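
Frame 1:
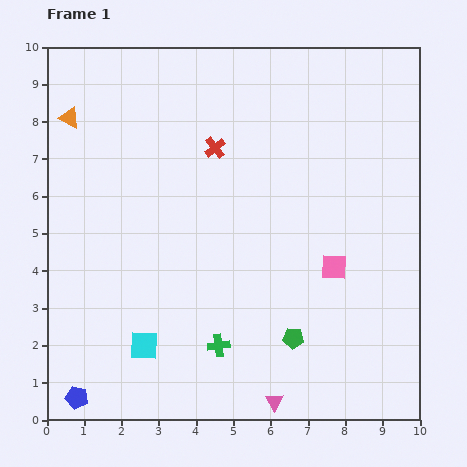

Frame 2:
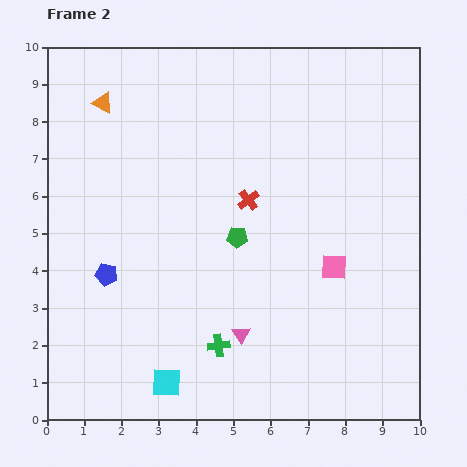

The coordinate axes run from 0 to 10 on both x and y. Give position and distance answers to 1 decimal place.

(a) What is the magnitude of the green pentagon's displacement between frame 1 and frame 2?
3.1

The green pentagon moved from (6.6, 2.2) to (5.1, 4.9), a distance of √(1.5² + 2.7²) ≈ 3.1.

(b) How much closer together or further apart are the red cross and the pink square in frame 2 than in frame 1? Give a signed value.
-1.6

Distance in frame 1: 4.5. Distance in frame 2: 2.9.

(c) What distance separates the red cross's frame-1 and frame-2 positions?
1.7

The red cross moved from (4.5, 7.3) to (5.4, 5.9), a distance of √(0.9² + 1.4²) ≈ 1.7.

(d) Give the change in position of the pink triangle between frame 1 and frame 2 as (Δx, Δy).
(-0.9, 1.8)

The pink triangle was at (6.1, 0.5) in frame 1 and (5.2, 2.3) in frame 2.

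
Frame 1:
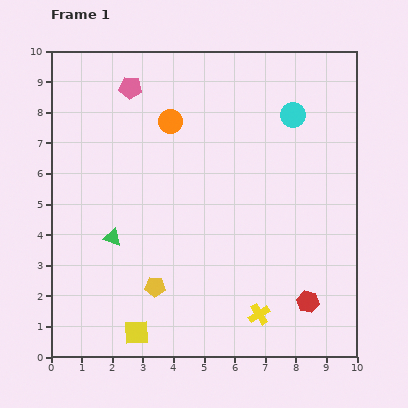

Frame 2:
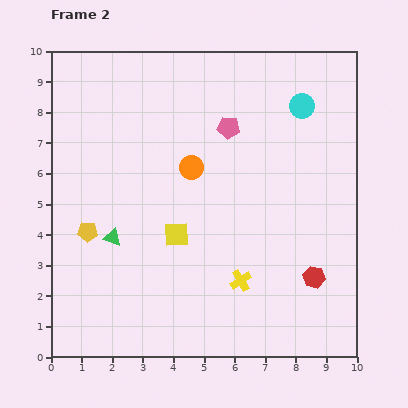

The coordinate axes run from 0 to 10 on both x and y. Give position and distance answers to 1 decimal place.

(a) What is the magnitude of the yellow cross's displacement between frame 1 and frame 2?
1.3

The yellow cross moved from (6.8, 1.4) to (6.2, 2.5), a distance of √(0.6² + 1.1²) ≈ 1.3.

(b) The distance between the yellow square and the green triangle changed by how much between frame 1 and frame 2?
-1.1

Distance in frame 1: 3.2. Distance in frame 2: 2.1.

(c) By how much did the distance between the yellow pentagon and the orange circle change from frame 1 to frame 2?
-1.4

Distance in frame 1: 5.4. Distance in frame 2: 4.0.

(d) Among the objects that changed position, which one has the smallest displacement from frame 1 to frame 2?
the cyan circle

(moved 0.4)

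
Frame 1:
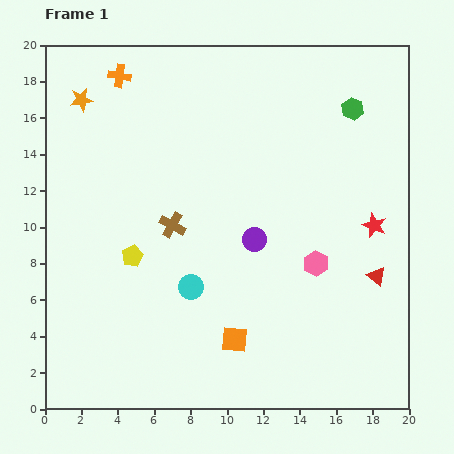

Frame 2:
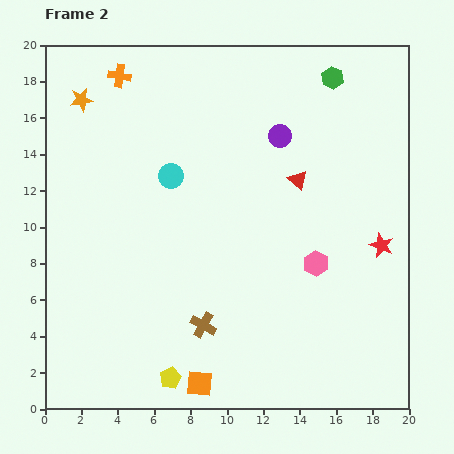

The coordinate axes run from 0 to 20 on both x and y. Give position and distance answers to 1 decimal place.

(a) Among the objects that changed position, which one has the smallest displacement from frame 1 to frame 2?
the red star

(moved 1.2)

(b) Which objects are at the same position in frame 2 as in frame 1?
the orange star, the orange cross, the pink hexagon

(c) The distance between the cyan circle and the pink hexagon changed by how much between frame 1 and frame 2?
+2.3

Distance in frame 1: 7.0. Distance in frame 2: 9.3.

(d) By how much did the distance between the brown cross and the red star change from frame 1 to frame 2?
-0.4

Distance in frame 1: 11.1. Distance in frame 2: 10.7.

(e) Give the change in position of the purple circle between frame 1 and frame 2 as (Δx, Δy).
(1.4, 5.7)

The purple circle was at (11.5, 9.3) in frame 1 and (12.9, 15.0) in frame 2.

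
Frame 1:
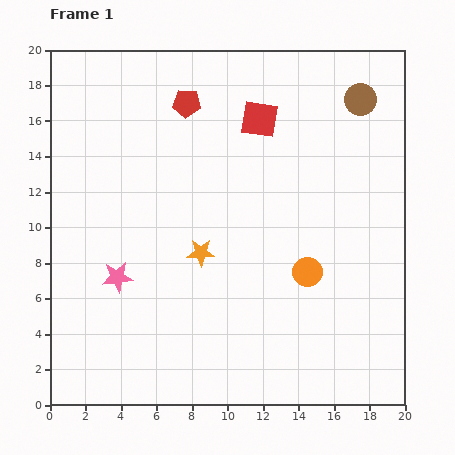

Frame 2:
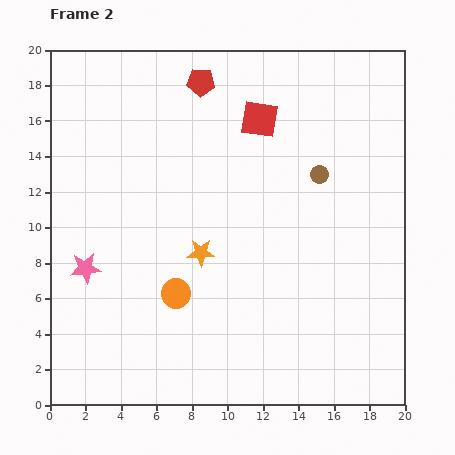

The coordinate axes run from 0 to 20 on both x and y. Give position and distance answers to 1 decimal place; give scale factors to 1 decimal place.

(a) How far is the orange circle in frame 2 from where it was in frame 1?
7.5

The orange circle moved from (14.5, 7.5) to (7.1, 6.3), a distance of √(7.4² + 1.2²) ≈ 7.5.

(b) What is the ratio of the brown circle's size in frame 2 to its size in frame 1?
0.6×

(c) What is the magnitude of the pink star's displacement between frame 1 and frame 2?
1.9

The pink star moved from (3.8, 7.2) to (2.0, 7.7), a distance of √(1.8² + 0.5²) ≈ 1.9.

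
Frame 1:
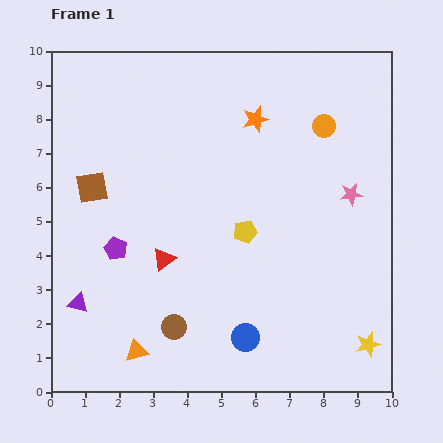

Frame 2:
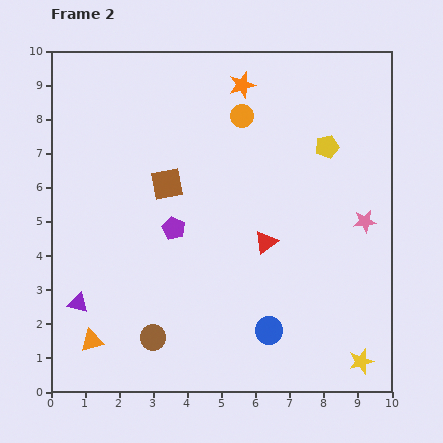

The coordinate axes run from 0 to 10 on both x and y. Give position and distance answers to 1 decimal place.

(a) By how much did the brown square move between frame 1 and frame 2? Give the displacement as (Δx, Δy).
(2.2, 0.1)

The brown square was at (1.2, 6.0) in frame 1 and (3.4, 6.1) in frame 2.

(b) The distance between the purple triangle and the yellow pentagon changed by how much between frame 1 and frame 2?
+3.3

Distance in frame 1: 5.3. Distance in frame 2: 8.6.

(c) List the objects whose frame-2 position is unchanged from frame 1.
the purple triangle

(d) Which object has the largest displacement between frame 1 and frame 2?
the yellow pentagon

(moved 3.5; next 3.0)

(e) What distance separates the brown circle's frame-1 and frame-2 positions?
0.7

The brown circle moved from (3.6, 1.9) to (3.0, 1.6), a distance of √(0.6² + 0.3²) ≈ 0.7.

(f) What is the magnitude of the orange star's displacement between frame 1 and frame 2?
1.1

The orange star moved from (6.0, 8.0) to (5.6, 9.0), a distance of √(0.4² + 1.0²) ≈ 1.1.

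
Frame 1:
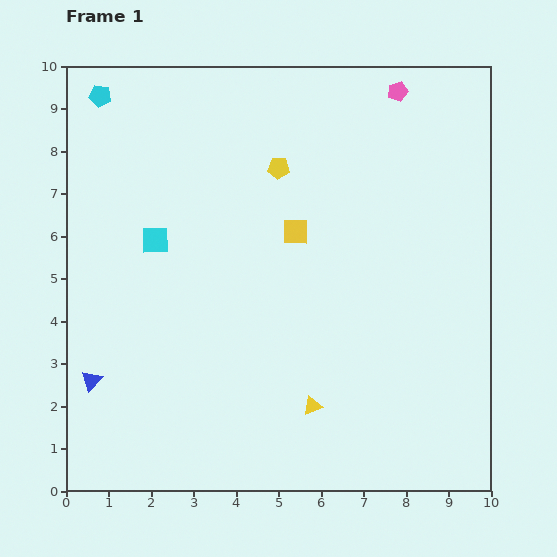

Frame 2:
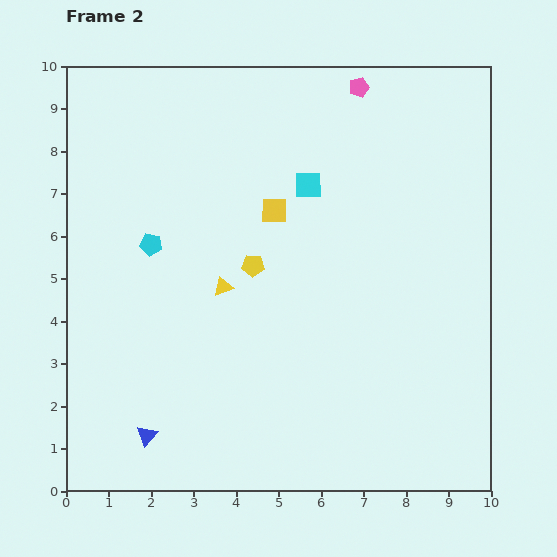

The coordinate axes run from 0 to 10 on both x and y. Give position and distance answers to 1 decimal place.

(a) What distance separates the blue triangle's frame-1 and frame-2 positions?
1.8

The blue triangle moved from (0.6, 2.6) to (1.9, 1.3), a distance of √(1.3² + 1.3²) ≈ 1.8.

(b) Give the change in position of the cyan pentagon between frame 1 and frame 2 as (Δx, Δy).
(1.2, -3.5)

The cyan pentagon was at (0.8, 9.3) in frame 1 and (2.0, 5.8) in frame 2.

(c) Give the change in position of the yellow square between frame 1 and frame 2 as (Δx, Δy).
(-0.5, 0.5)

The yellow square was at (5.4, 6.1) in frame 1 and (4.9, 6.6) in frame 2.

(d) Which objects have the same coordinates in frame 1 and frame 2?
none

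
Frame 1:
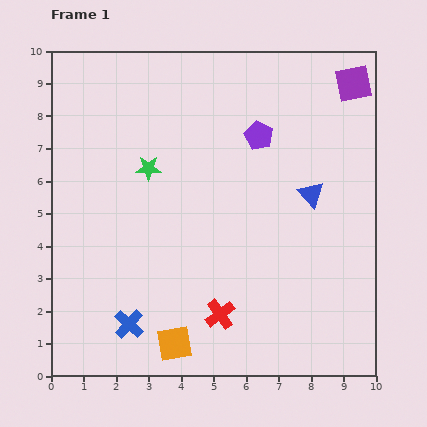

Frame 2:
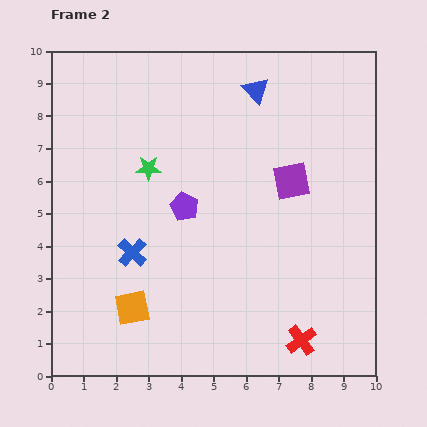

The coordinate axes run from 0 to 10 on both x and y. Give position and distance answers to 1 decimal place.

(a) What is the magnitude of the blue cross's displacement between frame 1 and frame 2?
2.2

The blue cross moved from (2.4, 1.6) to (2.5, 3.8), a distance of √(0.1² + 2.2²) ≈ 2.2.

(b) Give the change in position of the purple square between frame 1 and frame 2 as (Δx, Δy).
(-1.9, -3.0)

The purple square was at (9.3, 9.0) in frame 1 and (7.4, 6.0) in frame 2.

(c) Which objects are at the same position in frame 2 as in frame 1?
the green star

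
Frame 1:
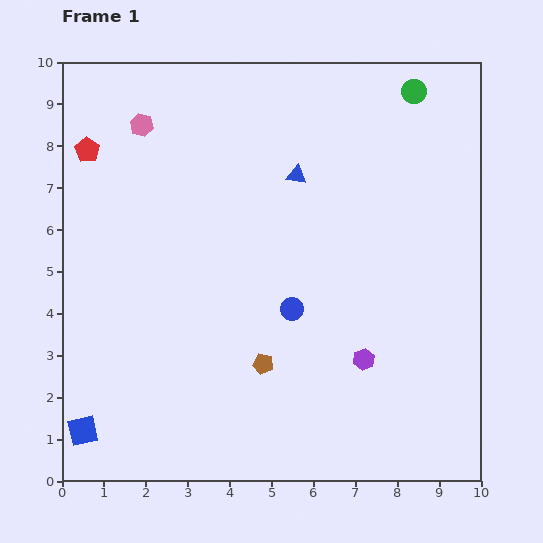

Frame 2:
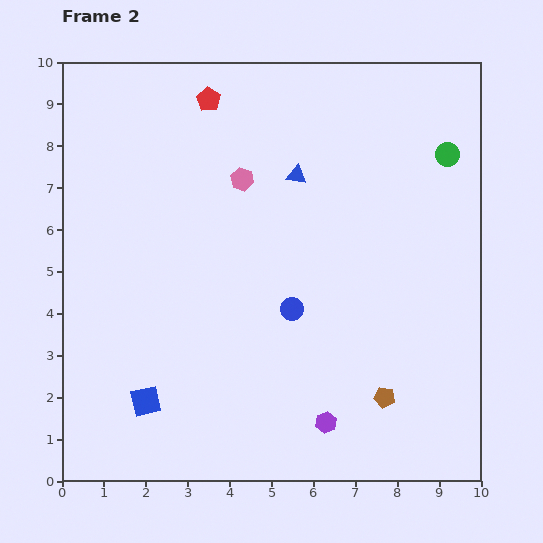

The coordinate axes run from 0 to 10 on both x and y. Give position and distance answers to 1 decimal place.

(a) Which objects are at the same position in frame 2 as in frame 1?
the blue triangle, the blue circle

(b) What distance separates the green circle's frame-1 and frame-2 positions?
1.7

The green circle moved from (8.4, 9.3) to (9.2, 7.8), a distance of √(0.8² + 1.5²) ≈ 1.7.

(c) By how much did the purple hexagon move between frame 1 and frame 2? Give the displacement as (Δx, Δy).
(-0.9, -1.5)

The purple hexagon was at (7.2, 2.9) in frame 1 and (6.3, 1.4) in frame 2.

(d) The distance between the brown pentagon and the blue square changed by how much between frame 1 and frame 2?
+1.1

Distance in frame 1: 4.6. Distance in frame 2: 5.7.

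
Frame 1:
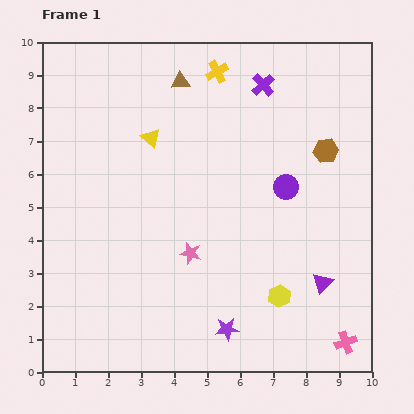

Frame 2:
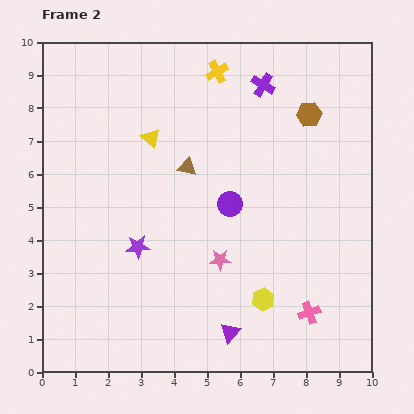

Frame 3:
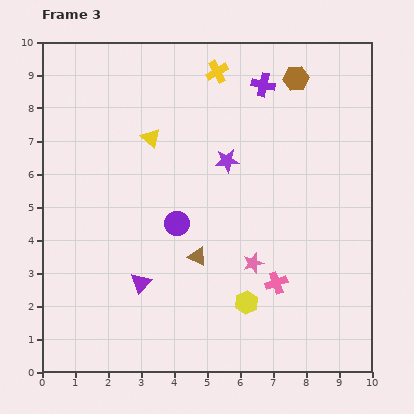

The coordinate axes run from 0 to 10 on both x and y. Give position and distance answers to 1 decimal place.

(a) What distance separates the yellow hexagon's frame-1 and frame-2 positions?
0.5

The yellow hexagon moved from (7.2, 2.3) to (6.7, 2.2), a distance of √(0.5² + 0.1²) ≈ 0.5.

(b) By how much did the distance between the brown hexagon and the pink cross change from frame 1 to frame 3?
+0.4

Distance in frame 1: 5.8. Distance in frame 3: 6.2.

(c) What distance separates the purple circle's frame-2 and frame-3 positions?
1.7

The purple circle moved from (5.7, 5.1) to (4.1, 4.5), a distance of √(1.6² + 0.6²) ≈ 1.7.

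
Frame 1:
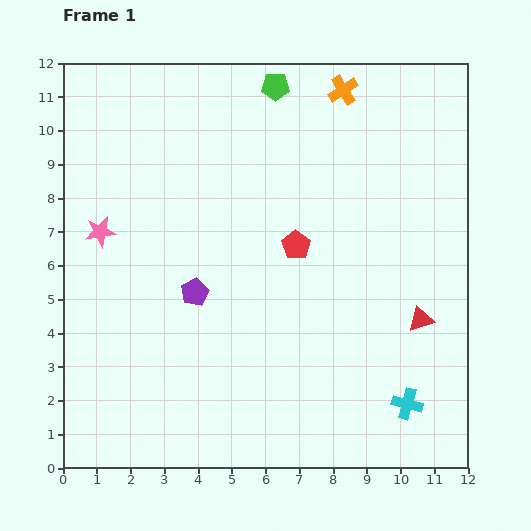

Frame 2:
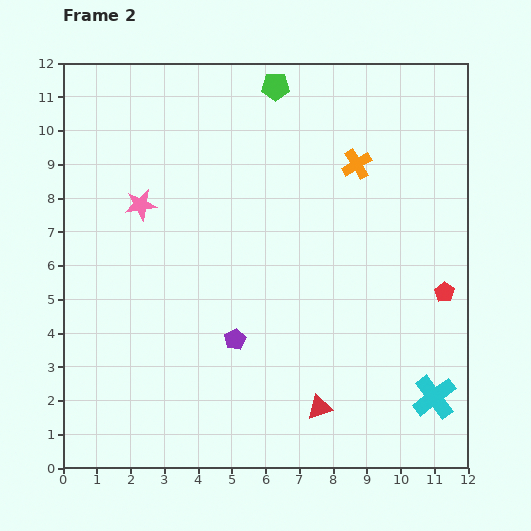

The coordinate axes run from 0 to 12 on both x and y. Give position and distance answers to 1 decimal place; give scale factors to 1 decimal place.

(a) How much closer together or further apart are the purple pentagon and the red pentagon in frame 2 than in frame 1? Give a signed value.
+3.1

Distance in frame 1: 3.3. Distance in frame 2: 6.4.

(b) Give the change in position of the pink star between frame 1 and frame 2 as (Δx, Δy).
(1.2, 0.8)

The pink star was at (1.1, 7.0) in frame 1 and (2.3, 7.8) in frame 2.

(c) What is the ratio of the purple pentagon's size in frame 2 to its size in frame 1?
0.8×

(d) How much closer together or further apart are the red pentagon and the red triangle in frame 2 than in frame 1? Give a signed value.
+0.7

Distance in frame 1: 4.3. Distance in frame 2: 5.0.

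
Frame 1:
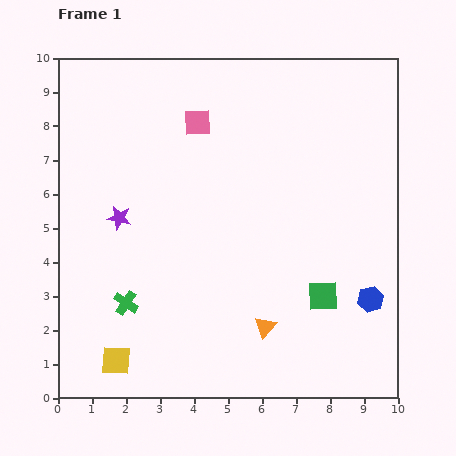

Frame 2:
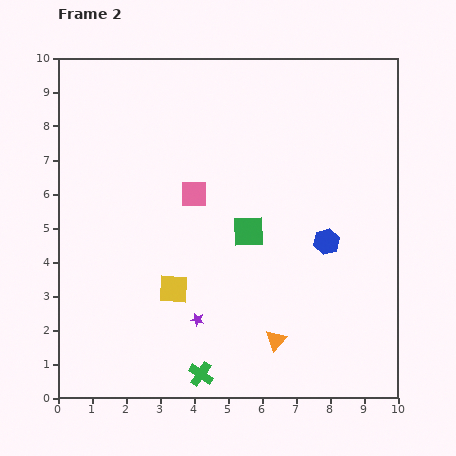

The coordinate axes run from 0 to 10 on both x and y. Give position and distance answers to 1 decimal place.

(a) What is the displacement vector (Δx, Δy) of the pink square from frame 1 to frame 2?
(-0.1, -2.1)

The pink square was at (4.1, 8.1) in frame 1 and (4.0, 6.0) in frame 2.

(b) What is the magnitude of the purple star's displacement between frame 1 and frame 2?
3.8

The purple star moved from (1.8, 5.3) to (4.1, 2.3), a distance of √(2.3² + 3.0²) ≈ 3.8.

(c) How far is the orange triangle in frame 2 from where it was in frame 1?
0.5

The orange triangle moved from (6.1, 2.1) to (6.4, 1.7), a distance of √(0.3² + 0.4²) ≈ 0.5.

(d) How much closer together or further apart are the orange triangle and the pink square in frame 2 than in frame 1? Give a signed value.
-1.4

Distance in frame 1: 6.3. Distance in frame 2: 4.9.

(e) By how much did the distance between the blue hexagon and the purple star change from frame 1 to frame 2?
-3.4

Distance in frame 1: 7.8. Distance in frame 2: 4.4.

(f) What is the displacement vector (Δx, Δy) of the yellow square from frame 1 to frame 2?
(1.7, 2.1)

The yellow square was at (1.7, 1.1) in frame 1 and (3.4, 3.2) in frame 2.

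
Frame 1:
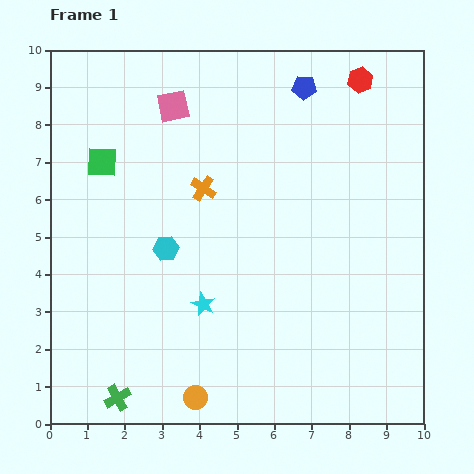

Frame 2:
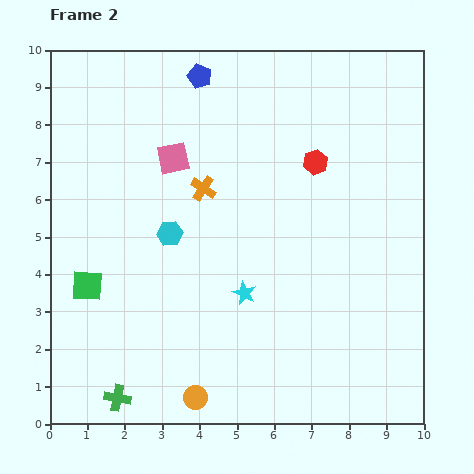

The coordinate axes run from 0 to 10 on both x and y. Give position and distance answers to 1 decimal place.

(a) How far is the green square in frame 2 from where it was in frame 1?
3.3

The green square moved from (1.4, 7.0) to (1.0, 3.7), a distance of √(0.4² + 3.3²) ≈ 3.3.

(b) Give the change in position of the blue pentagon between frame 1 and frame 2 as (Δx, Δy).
(-2.8, 0.3)

The blue pentagon was at (6.8, 9.0) in frame 1 and (4.0, 9.3) in frame 2.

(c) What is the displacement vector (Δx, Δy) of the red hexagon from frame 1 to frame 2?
(-1.2, -2.2)

The red hexagon was at (8.3, 9.2) in frame 1 and (7.1, 7.0) in frame 2.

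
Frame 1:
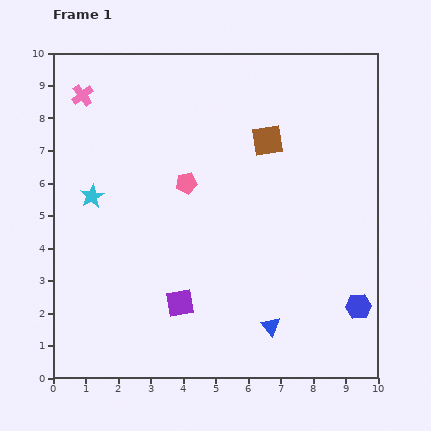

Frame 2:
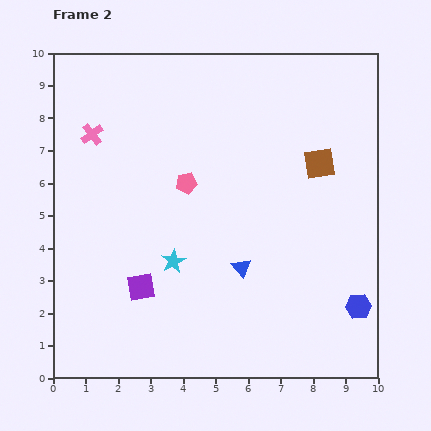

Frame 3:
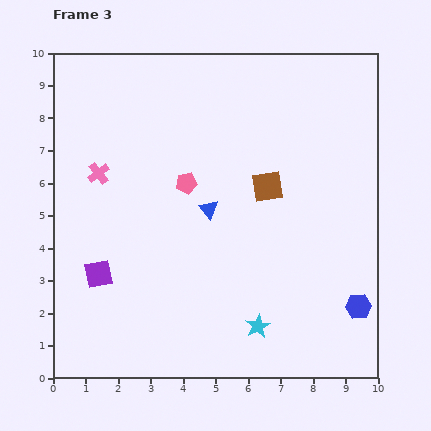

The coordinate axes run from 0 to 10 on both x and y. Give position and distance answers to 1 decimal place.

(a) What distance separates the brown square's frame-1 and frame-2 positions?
1.7

The brown square moved from (6.6, 7.3) to (8.2, 6.6), a distance of √(1.6² + 0.7²) ≈ 1.7.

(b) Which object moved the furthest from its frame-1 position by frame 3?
the cyan star

(moved 6.5; next 4.1)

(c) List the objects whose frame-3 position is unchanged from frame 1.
the pink pentagon, the blue hexagon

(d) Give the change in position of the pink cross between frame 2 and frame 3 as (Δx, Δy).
(0.2, -1.2)

The pink cross was at (1.2, 7.5) in frame 2 and (1.4, 6.3) in frame 3.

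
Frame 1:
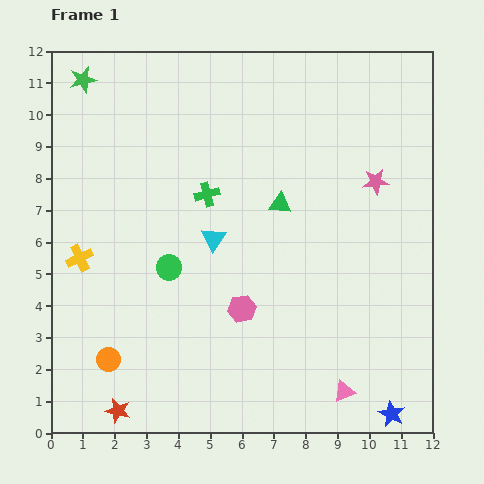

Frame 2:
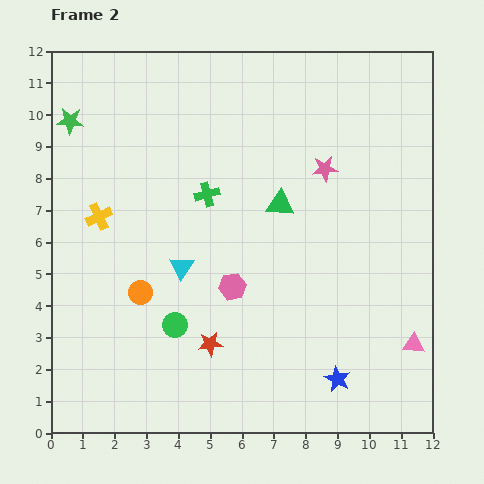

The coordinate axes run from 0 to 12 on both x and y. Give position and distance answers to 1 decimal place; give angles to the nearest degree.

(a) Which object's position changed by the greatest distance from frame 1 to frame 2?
the red star

(moved 3.6; next 2.7)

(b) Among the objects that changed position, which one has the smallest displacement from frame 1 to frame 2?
the pink hexagon

(moved 0.8)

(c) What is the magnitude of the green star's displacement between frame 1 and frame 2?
1.4

The green star moved from (1.0, 11.1) to (0.6, 9.8), a distance of √(0.4² + 1.3²) ≈ 1.4.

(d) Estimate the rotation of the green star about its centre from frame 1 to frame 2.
17° clockwise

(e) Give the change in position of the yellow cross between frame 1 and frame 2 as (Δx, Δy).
(0.6, 1.3)

The yellow cross was at (0.9, 5.5) in frame 1 and (1.5, 6.8) in frame 2.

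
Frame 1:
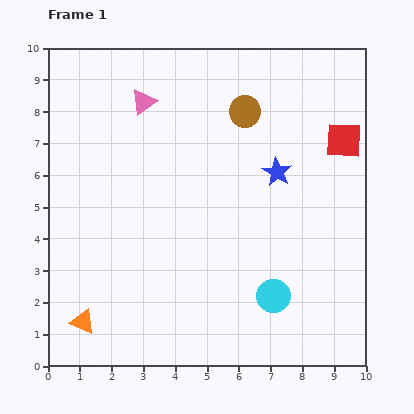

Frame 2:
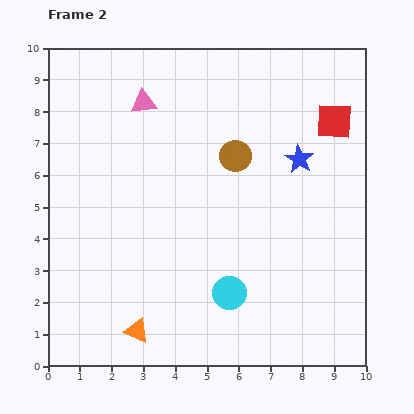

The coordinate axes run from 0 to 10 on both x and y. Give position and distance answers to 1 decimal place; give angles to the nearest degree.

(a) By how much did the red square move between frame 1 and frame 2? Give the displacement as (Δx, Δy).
(-0.3, 0.6)

The red square was at (9.3, 7.1) in frame 1 and (9.0, 7.7) in frame 2.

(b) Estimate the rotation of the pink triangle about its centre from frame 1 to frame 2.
30° clockwise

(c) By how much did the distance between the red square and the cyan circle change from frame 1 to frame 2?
+0.9

Distance in frame 1: 5.4. Distance in frame 2: 6.3.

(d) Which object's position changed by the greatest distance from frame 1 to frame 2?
the orange triangle

(moved 1.7; next 1.4)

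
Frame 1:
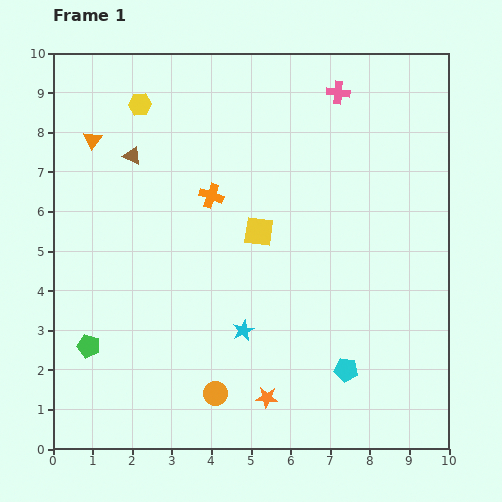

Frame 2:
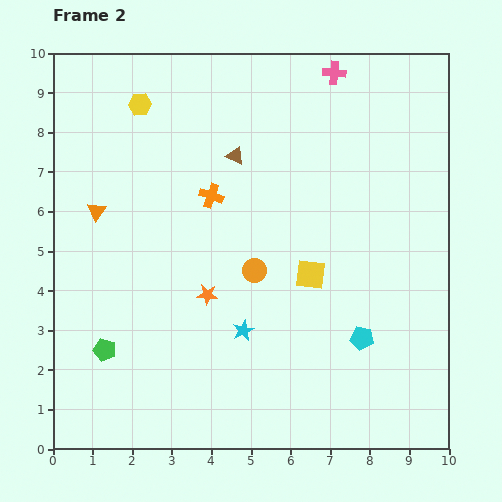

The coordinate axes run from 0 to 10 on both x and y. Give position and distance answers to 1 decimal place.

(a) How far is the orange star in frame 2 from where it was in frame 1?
3.0

The orange star moved from (5.4, 1.3) to (3.9, 3.9), a distance of √(1.5² + 2.6²) ≈ 3.0.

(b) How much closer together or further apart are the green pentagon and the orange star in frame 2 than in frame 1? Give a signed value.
-1.7

Distance in frame 1: 4.7. Distance in frame 2: 3.0.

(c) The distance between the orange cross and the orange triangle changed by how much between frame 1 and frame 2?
-0.4

Distance in frame 1: 3.3. Distance in frame 2: 2.9.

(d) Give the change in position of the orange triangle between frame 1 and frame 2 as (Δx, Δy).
(0.1, -1.8)

The orange triangle was at (1.0, 7.8) in frame 1 and (1.1, 6.0) in frame 2.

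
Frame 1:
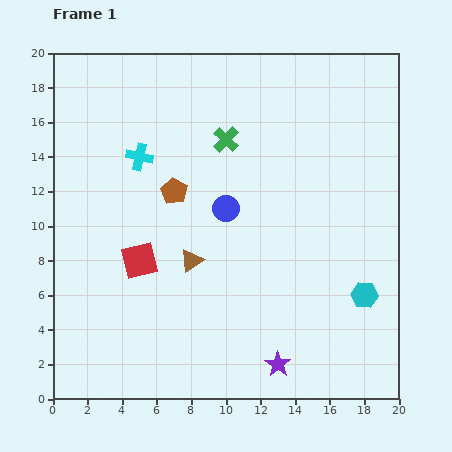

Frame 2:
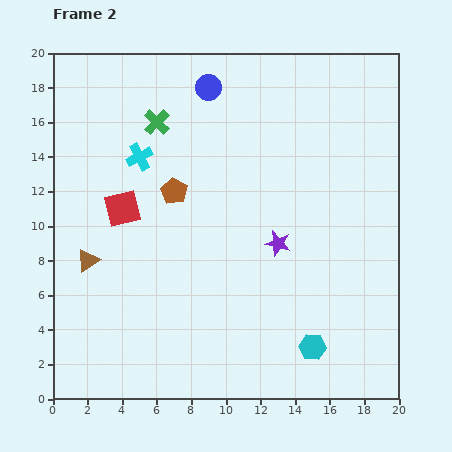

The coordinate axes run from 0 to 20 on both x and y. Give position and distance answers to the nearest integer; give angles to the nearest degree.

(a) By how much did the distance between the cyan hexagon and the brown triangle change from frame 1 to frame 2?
+4

Distance in frame 1: 10. Distance in frame 2: 14.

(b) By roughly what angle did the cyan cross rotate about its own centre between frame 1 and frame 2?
40° counter-clockwise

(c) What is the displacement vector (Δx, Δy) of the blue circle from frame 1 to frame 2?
(-1, 7)

The blue circle was at (10, 11) in frame 1 and (9, 18) in frame 2.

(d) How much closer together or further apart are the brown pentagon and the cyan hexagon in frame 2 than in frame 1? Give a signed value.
-1

Distance in frame 1: 13. Distance in frame 2: 12.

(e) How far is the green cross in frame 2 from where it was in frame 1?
4

The green cross moved from (10, 15) to (6, 16), a distance of √(4² + 1²) ≈ 4.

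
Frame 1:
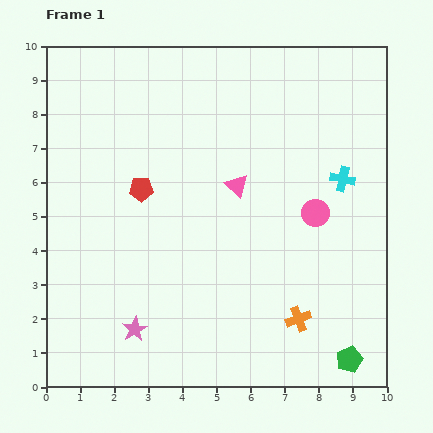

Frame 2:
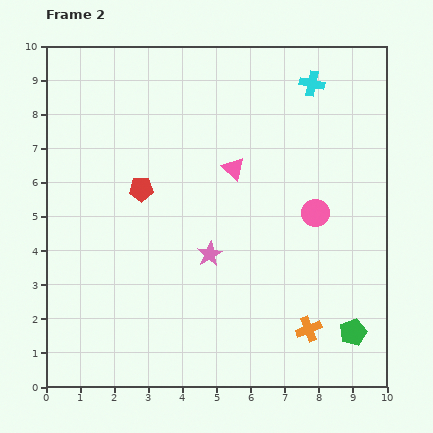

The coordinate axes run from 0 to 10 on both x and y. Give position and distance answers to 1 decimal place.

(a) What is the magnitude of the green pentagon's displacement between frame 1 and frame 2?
0.8

The green pentagon moved from (8.9, 0.8) to (9.0, 1.6), a distance of √(0.1² + 0.8²) ≈ 0.8.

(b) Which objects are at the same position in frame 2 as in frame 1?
the red pentagon, the pink circle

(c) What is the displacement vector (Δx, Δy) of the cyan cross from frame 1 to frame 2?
(-0.9, 2.8)

The cyan cross was at (8.7, 6.1) in frame 1 and (7.8, 8.9) in frame 2.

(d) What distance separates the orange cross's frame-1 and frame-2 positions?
0.4

The orange cross moved from (7.4, 2.0) to (7.7, 1.7), a distance of √(0.3² + 0.3²) ≈ 0.4.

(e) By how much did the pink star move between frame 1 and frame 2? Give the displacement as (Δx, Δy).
(2.2, 2.2)

The pink star was at (2.6, 1.7) in frame 1 and (4.8, 3.9) in frame 2.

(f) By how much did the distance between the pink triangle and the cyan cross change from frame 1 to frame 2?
+0.3

Distance in frame 1: 3.1. Distance in frame 2: 3.4.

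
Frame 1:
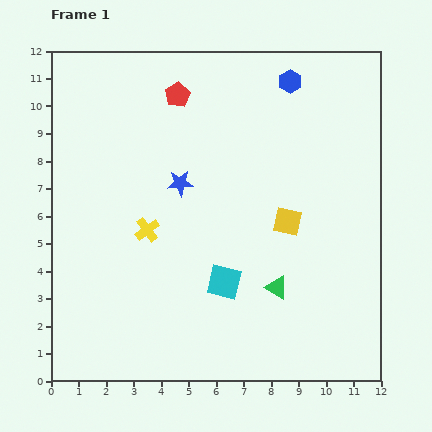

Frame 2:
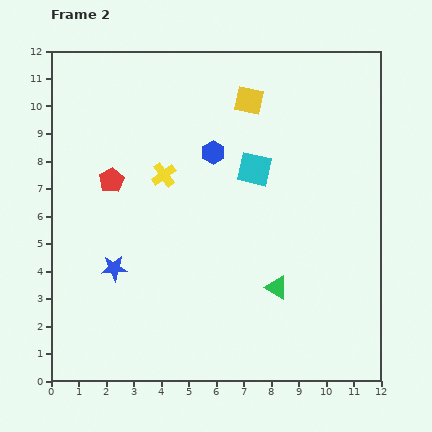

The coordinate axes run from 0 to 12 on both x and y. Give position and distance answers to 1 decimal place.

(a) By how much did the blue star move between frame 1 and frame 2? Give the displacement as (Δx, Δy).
(-2.4, -3.1)

The blue star was at (4.7, 7.2) in frame 1 and (2.3, 4.1) in frame 2.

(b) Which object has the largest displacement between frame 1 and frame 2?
the yellow square

(moved 4.6; next 4.2)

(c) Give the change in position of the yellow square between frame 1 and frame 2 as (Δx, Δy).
(-1.4, 4.4)

The yellow square was at (8.6, 5.8) in frame 1 and (7.2, 10.2) in frame 2.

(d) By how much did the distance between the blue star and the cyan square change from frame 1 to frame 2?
+2.3

Distance in frame 1: 3.9. Distance in frame 2: 6.2.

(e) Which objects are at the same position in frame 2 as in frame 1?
the green triangle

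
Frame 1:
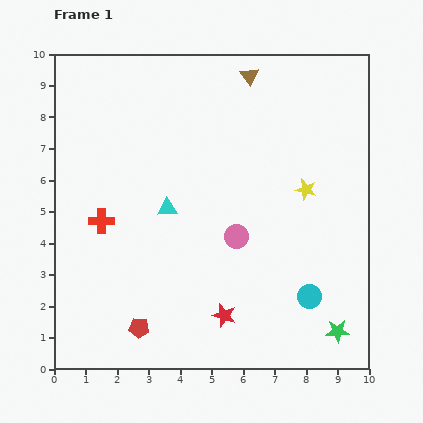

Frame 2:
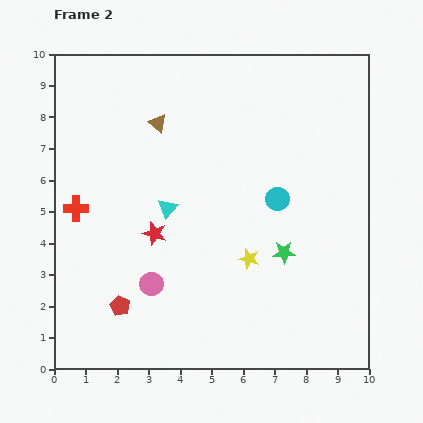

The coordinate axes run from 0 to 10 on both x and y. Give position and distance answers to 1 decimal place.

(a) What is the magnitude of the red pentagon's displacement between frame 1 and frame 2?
0.9

The red pentagon moved from (2.7, 1.3) to (2.1, 2.0), a distance of √(0.6² + 0.7²) ≈ 0.9.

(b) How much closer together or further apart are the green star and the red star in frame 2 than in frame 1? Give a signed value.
+0.5

Distance in frame 1: 3.6. Distance in frame 2: 4.1.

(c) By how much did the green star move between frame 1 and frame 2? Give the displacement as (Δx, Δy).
(-1.7, 2.5)

The green star was at (9.0, 1.2) in frame 1 and (7.3, 3.7) in frame 2.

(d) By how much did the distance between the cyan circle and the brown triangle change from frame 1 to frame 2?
-2.8

Distance in frame 1: 7.3. Distance in frame 2: 4.5.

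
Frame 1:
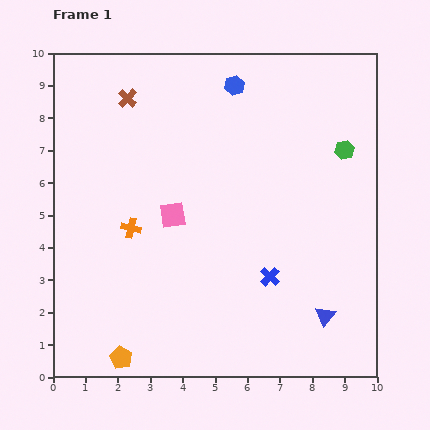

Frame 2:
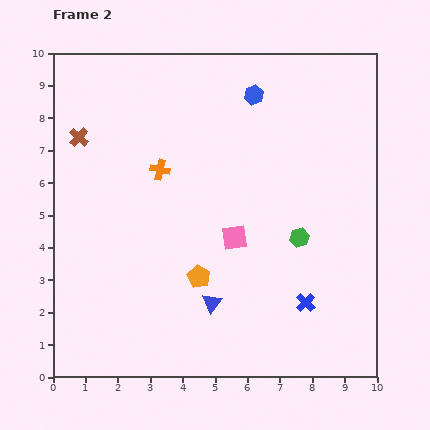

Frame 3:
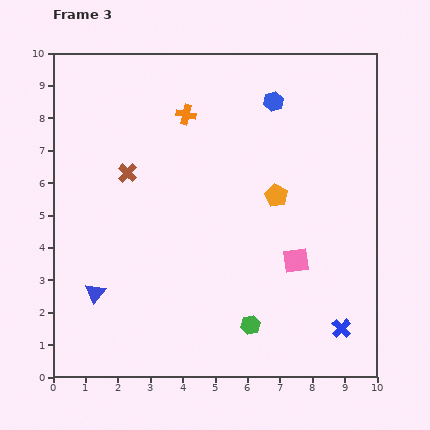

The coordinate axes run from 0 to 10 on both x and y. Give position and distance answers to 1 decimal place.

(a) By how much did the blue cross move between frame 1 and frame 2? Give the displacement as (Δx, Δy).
(1.1, -0.8)

The blue cross was at (6.7, 3.1) in frame 1 and (7.8, 2.3) in frame 2.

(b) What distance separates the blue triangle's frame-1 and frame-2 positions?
3.5

The blue triangle moved from (8.4, 1.9) to (4.9, 2.3), a distance of √(3.5² + 0.4²) ≈ 3.5.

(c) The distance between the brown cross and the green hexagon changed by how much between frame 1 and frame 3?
-0.9

Distance in frame 1: 6.9. Distance in frame 3: 6.0.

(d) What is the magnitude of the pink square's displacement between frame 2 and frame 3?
2.0

The pink square moved from (5.6, 4.3) to (7.5, 3.6), a distance of √(1.9² + 0.7²) ≈ 2.0.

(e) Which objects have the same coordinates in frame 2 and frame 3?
none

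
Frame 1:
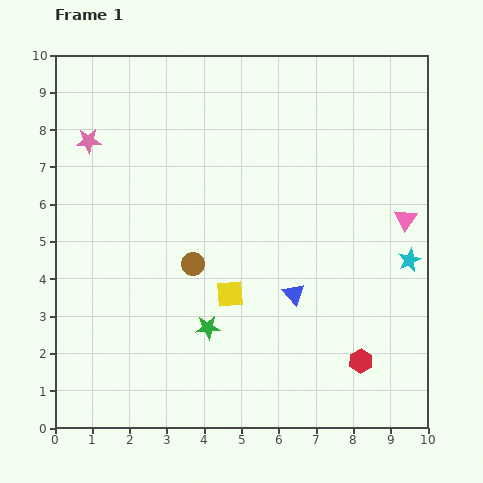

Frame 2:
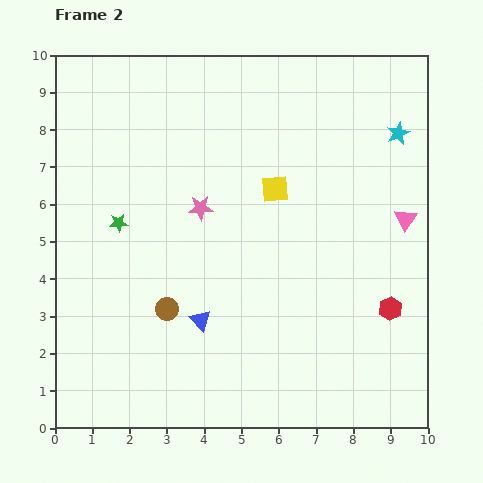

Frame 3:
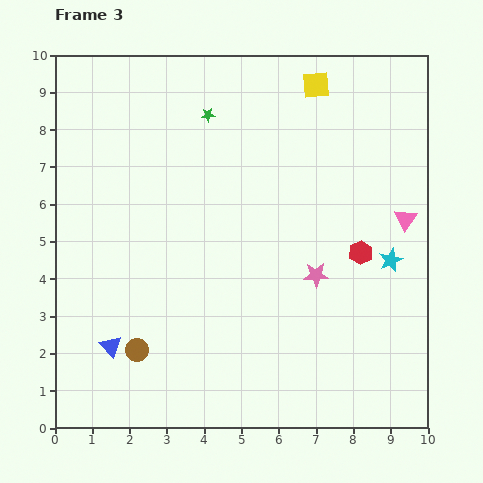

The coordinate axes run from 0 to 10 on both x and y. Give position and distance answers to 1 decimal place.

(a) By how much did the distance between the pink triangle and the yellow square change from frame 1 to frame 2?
-1.5

Distance in frame 1: 5.1. Distance in frame 2: 3.6.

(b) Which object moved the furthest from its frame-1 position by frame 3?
the pink star

(moved 7.1; next 6.1)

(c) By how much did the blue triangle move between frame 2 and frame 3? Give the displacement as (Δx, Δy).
(-2.4, -0.7)

The blue triangle was at (3.9, 2.9) in frame 2 and (1.5, 2.2) in frame 3.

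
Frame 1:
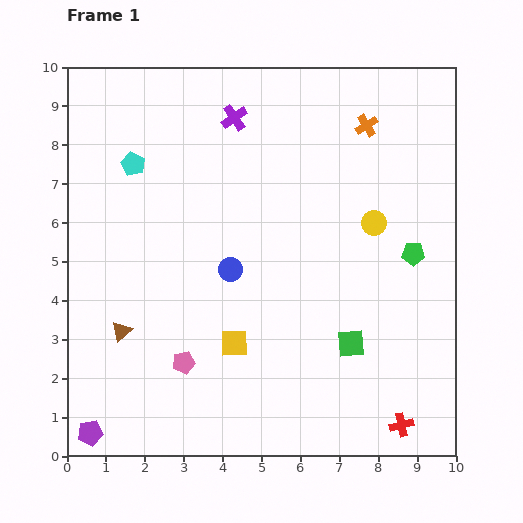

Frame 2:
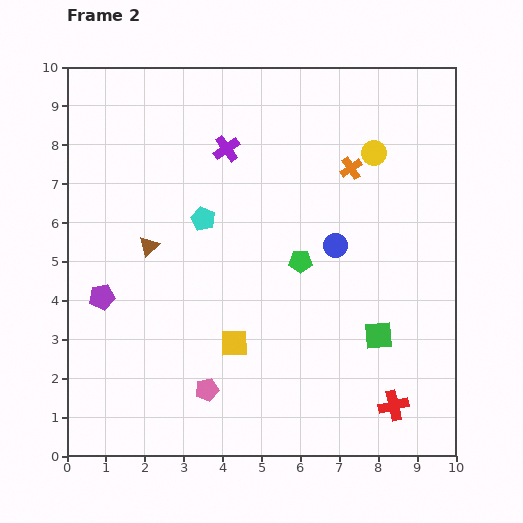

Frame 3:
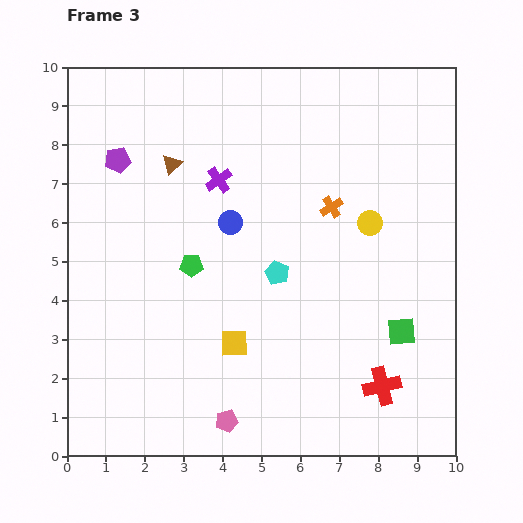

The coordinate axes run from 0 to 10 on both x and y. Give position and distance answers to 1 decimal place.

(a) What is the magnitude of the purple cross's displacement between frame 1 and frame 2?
0.8

The purple cross moved from (4.3, 8.7) to (4.1, 7.9), a distance of √(0.2² + 0.8²) ≈ 0.8.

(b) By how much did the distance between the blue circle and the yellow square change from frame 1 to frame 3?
+1.2

Distance in frame 1: 1.9. Distance in frame 3: 3.1.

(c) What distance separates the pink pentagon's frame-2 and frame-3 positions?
0.9

The pink pentagon moved from (3.6, 1.7) to (4.1, 0.9), a distance of √(0.5² + 0.8²) ≈ 0.9.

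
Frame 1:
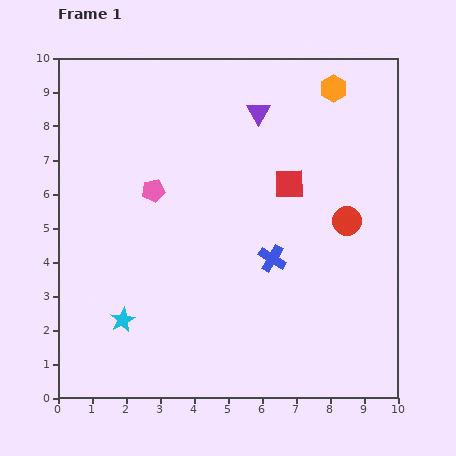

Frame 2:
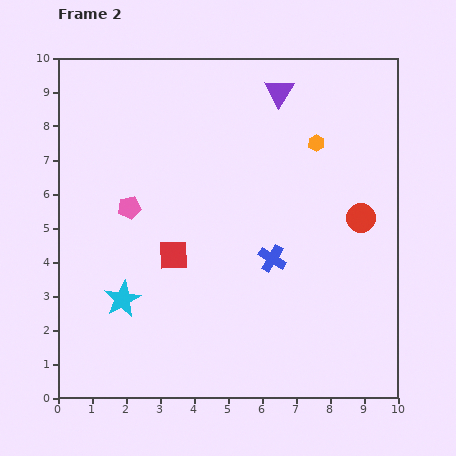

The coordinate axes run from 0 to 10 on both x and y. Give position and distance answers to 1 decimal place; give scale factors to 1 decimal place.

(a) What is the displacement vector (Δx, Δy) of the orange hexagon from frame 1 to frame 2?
(-0.5, -1.6)

The orange hexagon was at (8.1, 9.1) in frame 1 and (7.6, 7.5) in frame 2.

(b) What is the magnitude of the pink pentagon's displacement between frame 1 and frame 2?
0.9

The pink pentagon moved from (2.8, 6.1) to (2.1, 5.6), a distance of √(0.7² + 0.5²) ≈ 0.9.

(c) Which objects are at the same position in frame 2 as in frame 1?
the blue cross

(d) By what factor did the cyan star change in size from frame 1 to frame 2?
1.5×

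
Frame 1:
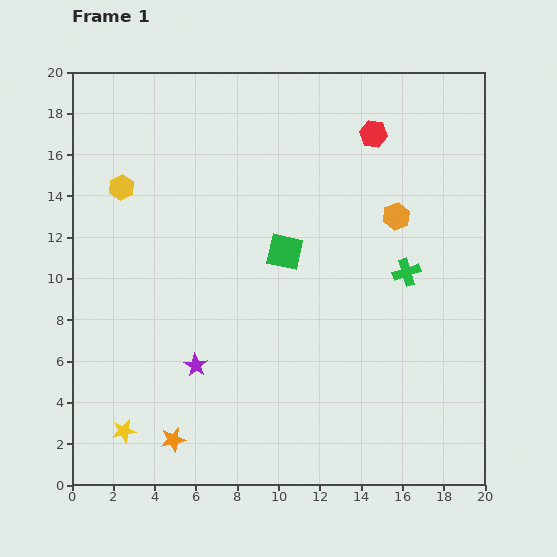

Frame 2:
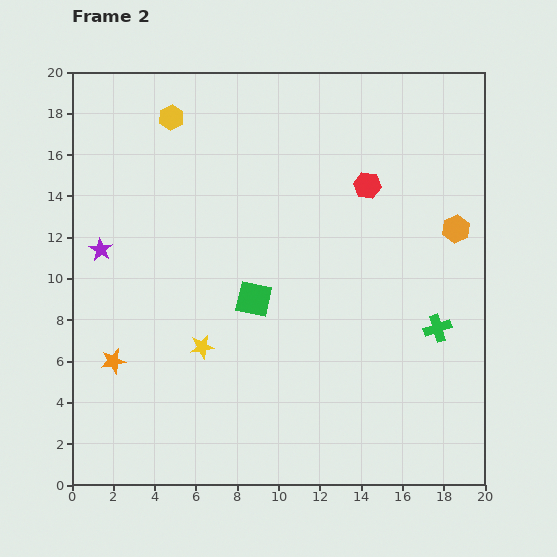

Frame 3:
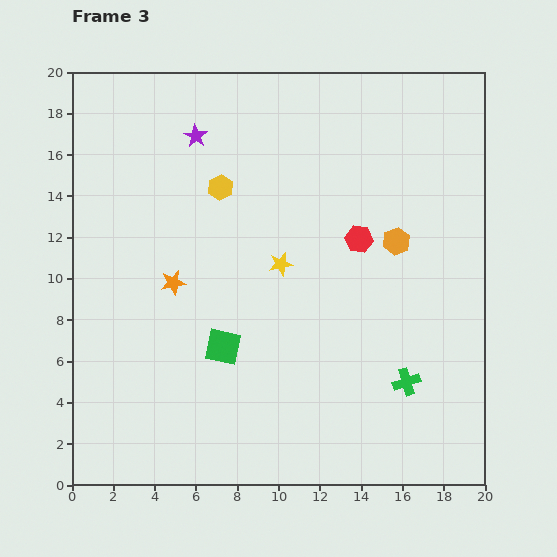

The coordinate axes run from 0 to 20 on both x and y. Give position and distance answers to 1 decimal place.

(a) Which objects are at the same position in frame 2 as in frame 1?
none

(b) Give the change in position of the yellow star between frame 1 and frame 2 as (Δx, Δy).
(3.8, 4.1)

The yellow star was at (2.5, 2.6) in frame 1 and (6.3, 6.7) in frame 2.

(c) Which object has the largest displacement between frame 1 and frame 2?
the purple star

(moved 7.2; next 5.6)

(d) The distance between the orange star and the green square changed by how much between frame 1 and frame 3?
-6.7

Distance in frame 1: 10.6. Distance in frame 3: 3.9.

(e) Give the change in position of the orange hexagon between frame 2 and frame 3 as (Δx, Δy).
(-2.9, -0.6)

The orange hexagon was at (18.6, 12.4) in frame 2 and (15.7, 11.8) in frame 3.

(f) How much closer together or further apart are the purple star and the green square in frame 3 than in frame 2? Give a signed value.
+2.5

Distance in frame 2: 7.8. Distance in frame 3: 10.3.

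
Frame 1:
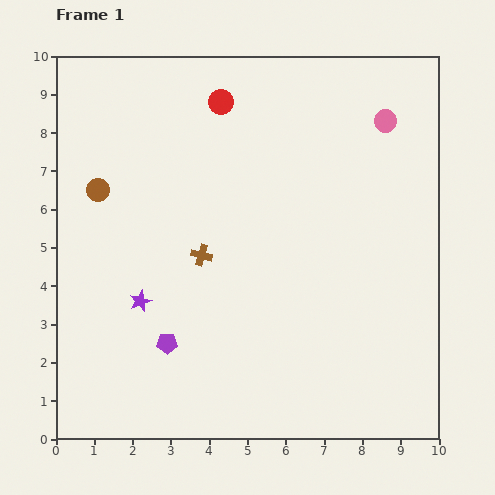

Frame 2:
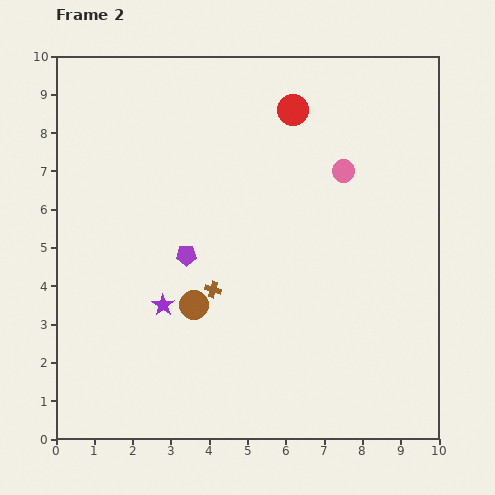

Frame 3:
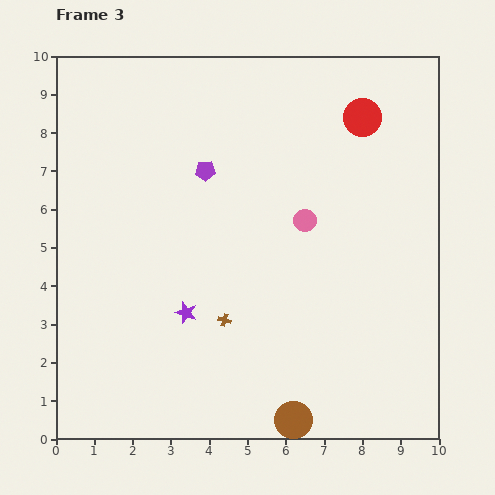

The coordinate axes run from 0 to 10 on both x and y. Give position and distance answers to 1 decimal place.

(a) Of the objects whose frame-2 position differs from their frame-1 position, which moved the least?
the purple star

(moved 0.6)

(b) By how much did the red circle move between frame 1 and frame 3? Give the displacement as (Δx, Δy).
(3.7, -0.4)

The red circle was at (4.3, 8.8) in frame 1 and (8.0, 8.4) in frame 3.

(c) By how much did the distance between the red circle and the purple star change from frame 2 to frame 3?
+0.8

Distance in frame 2: 6.1. Distance in frame 3: 6.9.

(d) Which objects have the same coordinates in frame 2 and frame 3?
none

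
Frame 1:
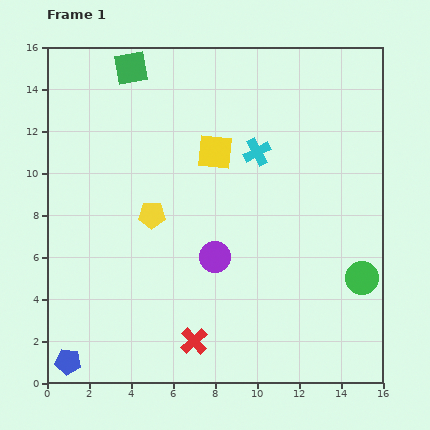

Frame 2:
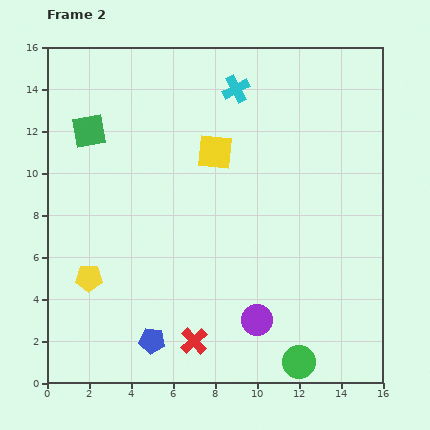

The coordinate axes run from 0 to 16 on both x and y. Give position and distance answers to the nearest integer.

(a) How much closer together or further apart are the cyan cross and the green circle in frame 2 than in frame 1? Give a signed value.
+5

Distance in frame 1: 8. Distance in frame 2: 13.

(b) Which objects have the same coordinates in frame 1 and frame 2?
the yellow square, the red cross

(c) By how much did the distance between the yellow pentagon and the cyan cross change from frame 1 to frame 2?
+5

Distance in frame 1: 6. Distance in frame 2: 11.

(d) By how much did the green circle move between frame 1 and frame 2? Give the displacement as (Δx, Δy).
(-3, -4)

The green circle was at (15, 5) in frame 1 and (12, 1) in frame 2.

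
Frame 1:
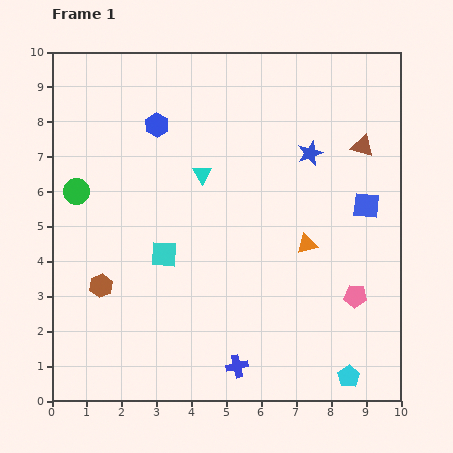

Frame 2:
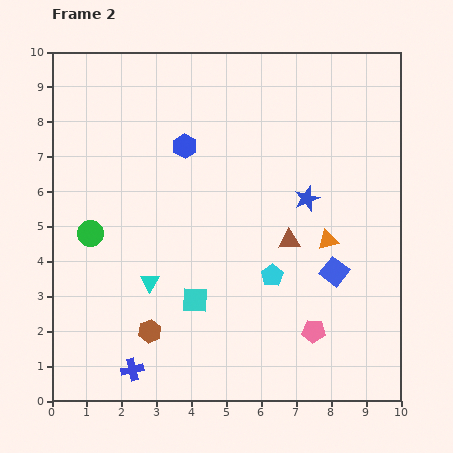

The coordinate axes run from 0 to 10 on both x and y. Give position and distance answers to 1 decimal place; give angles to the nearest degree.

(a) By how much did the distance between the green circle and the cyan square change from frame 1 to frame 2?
+0.5

Distance in frame 1: 3.1. Distance in frame 2: 3.6.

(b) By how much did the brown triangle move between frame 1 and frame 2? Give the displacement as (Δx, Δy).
(-2.1, -2.7)

The brown triangle was at (8.9, 7.3) in frame 1 and (6.8, 4.6) in frame 2.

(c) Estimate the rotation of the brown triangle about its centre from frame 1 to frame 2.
21° counter-clockwise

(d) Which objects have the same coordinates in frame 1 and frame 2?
none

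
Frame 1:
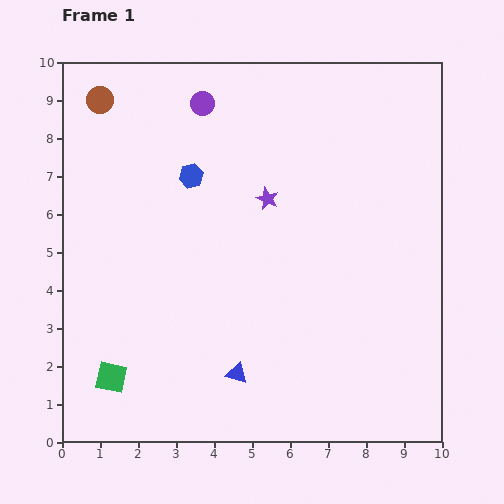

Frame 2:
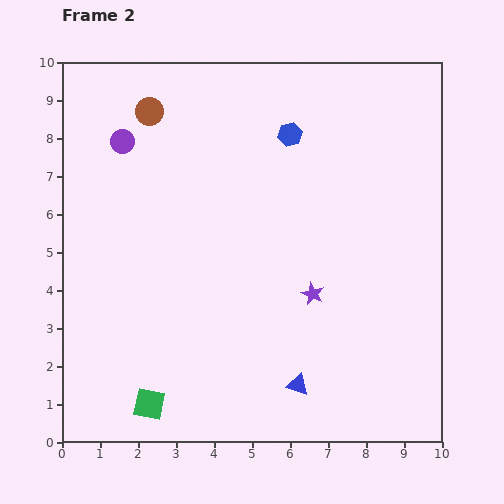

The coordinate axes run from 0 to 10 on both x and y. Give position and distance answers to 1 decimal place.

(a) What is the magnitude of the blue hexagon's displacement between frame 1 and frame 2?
2.8

The blue hexagon moved from (3.4, 7.0) to (6.0, 8.1), a distance of √(2.6² + 1.1²) ≈ 2.8.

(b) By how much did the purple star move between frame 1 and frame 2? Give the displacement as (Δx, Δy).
(1.2, -2.5)

The purple star was at (5.4, 6.4) in frame 1 and (6.6, 3.9) in frame 2.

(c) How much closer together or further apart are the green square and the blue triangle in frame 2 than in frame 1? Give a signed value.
+0.6

Distance in frame 1: 3.3. Distance in frame 2: 3.9.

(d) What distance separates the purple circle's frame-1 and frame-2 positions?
2.3

The purple circle moved from (3.7, 8.9) to (1.6, 7.9), a distance of √(2.1² + 1.0²) ≈ 2.3.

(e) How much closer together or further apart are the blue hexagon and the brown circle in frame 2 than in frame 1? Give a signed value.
+0.6

Distance in frame 1: 3.1. Distance in frame 2: 3.7.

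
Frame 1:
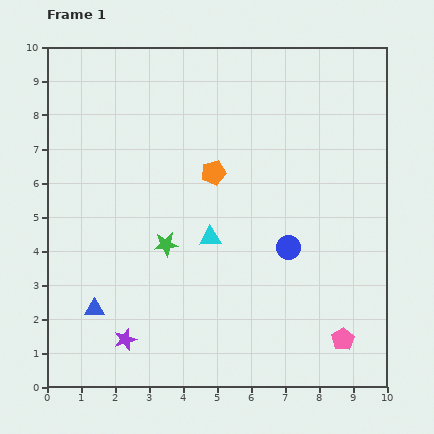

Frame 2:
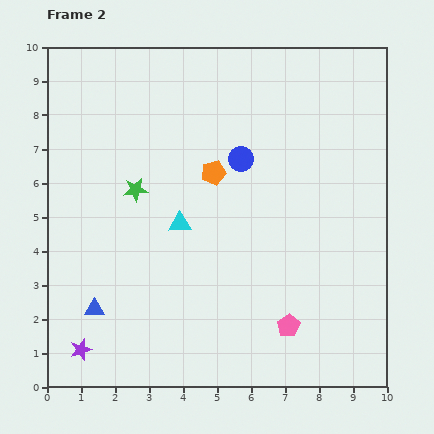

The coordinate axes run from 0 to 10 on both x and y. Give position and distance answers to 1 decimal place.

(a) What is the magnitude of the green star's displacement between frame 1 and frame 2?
1.8

The green star moved from (3.5, 4.2) to (2.6, 5.8), a distance of √(0.9² + 1.6²) ≈ 1.8.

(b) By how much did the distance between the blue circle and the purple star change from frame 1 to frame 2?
+1.8

Distance in frame 1: 5.5. Distance in frame 2: 7.3.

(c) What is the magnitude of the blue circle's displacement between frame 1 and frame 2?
3.0

The blue circle moved from (7.1, 4.1) to (5.7, 6.7), a distance of √(1.4² + 2.6²) ≈ 3.0.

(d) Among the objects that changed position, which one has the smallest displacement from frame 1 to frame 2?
the cyan triangle

(moved 1.0)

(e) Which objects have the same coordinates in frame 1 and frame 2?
the blue triangle, the orange pentagon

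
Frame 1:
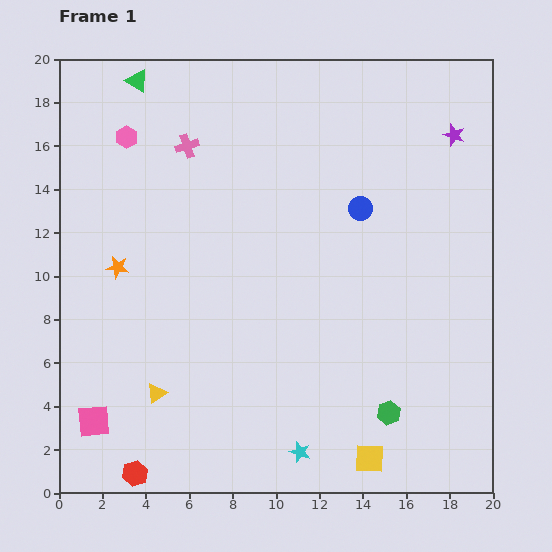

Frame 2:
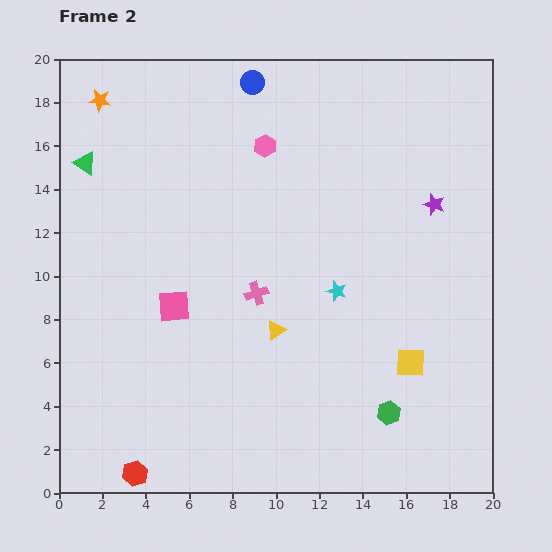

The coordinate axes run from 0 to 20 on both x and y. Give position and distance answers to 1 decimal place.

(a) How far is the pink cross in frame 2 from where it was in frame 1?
7.5

The pink cross moved from (5.9, 16.0) to (9.1, 9.2), a distance of √(3.2² + 6.8²) ≈ 7.5.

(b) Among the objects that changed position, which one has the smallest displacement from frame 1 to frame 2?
the purple star

(moved 3.3)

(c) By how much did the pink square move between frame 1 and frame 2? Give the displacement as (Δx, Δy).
(3.7, 5.3)

The pink square was at (1.6, 3.3) in frame 1 and (5.3, 8.6) in frame 2.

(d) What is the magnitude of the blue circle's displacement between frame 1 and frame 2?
7.7

The blue circle moved from (13.9, 13.1) to (8.9, 18.9), a distance of √(5.0² + 5.8²) ≈ 7.7.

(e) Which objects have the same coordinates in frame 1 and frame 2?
the red hexagon, the green hexagon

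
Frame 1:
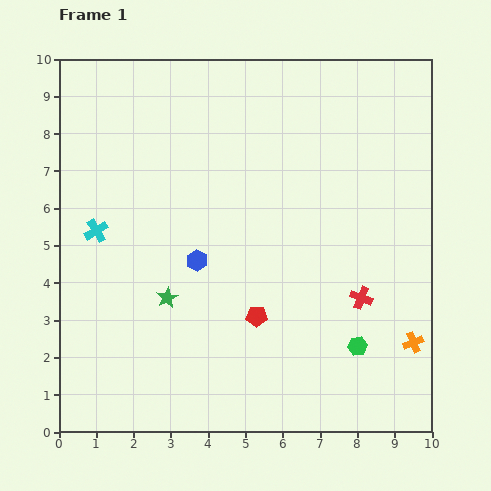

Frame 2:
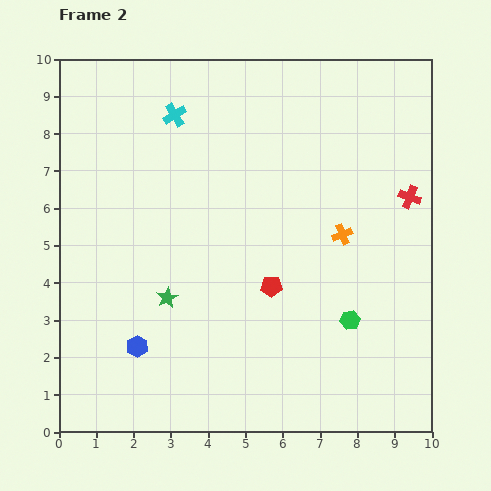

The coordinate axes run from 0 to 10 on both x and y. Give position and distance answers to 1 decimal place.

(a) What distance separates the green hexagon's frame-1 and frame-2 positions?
0.7

The green hexagon moved from (8.0, 2.3) to (7.8, 3.0), a distance of √(0.2² + 0.7²) ≈ 0.7.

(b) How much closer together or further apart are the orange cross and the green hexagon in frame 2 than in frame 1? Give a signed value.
+0.8

Distance in frame 1: 1.5. Distance in frame 2: 2.3.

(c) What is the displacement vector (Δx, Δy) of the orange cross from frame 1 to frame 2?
(-1.9, 2.9)

The orange cross was at (9.5, 2.4) in frame 1 and (7.6, 5.3) in frame 2.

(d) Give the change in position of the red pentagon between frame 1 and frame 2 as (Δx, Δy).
(0.4, 0.8)

The red pentagon was at (5.3, 3.1) in frame 1 and (5.7, 3.9) in frame 2.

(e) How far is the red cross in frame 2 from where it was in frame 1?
3.0

The red cross moved from (8.1, 3.6) to (9.4, 6.3), a distance of √(1.3² + 2.7²) ≈ 3.0.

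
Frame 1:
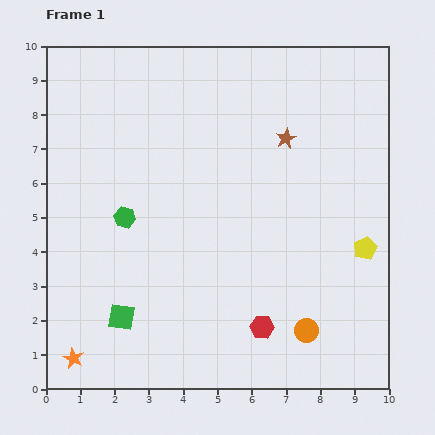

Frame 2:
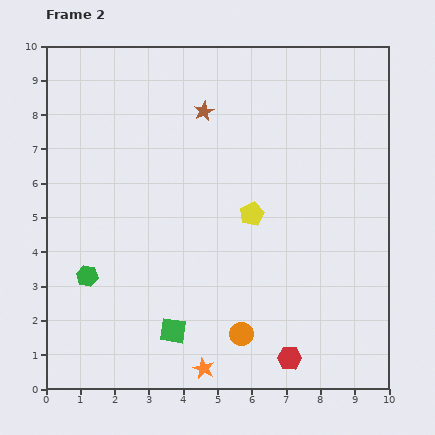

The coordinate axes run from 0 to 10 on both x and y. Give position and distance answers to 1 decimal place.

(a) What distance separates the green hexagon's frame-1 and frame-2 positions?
2.0

The green hexagon moved from (2.3, 5.0) to (1.2, 3.3), a distance of √(1.1² + 1.7²) ≈ 2.0.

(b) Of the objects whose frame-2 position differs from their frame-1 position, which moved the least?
the red hexagon

(moved 1.2)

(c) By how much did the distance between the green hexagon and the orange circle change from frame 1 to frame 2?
-1.4

Distance in frame 1: 6.2. Distance in frame 2: 4.8.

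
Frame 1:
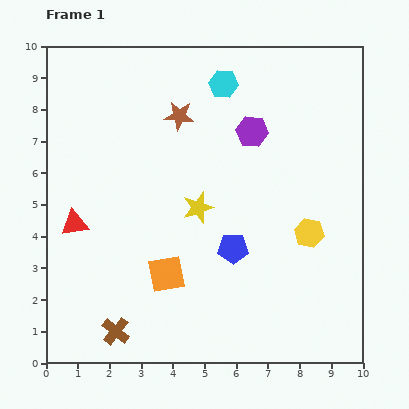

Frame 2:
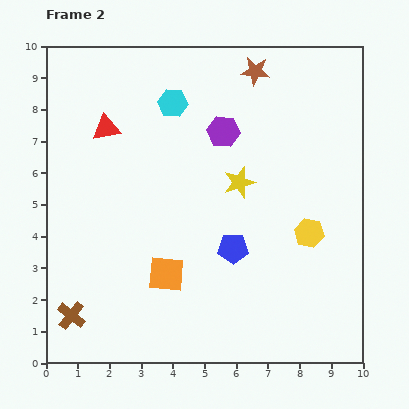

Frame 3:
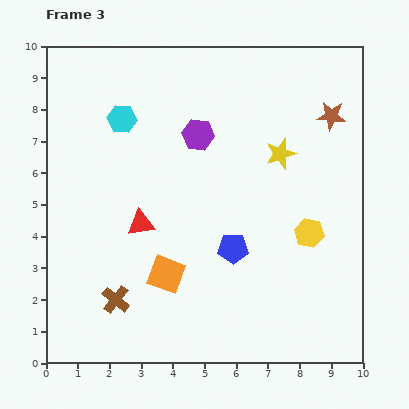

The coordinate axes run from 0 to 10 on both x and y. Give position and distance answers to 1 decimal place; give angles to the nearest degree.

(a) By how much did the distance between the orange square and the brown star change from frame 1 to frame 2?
+2.0

Distance in frame 1: 5.0. Distance in frame 2: 7.0.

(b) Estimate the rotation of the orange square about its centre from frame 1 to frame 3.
30° clockwise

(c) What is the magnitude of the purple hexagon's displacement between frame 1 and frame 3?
1.7

The purple hexagon moved from (6.5, 7.3) to (4.8, 7.2), a distance of √(1.7² + 0.1²) ≈ 1.7.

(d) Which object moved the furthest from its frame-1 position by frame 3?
the brown star

(moved 4.8; next 3.4)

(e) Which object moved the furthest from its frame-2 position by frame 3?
the red triangle

(moved 3.2; next 2.8)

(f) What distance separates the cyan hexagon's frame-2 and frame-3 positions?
1.7

The cyan hexagon moved from (4.0, 8.2) to (2.4, 7.7), a distance of √(1.6² + 0.5²) ≈ 1.7.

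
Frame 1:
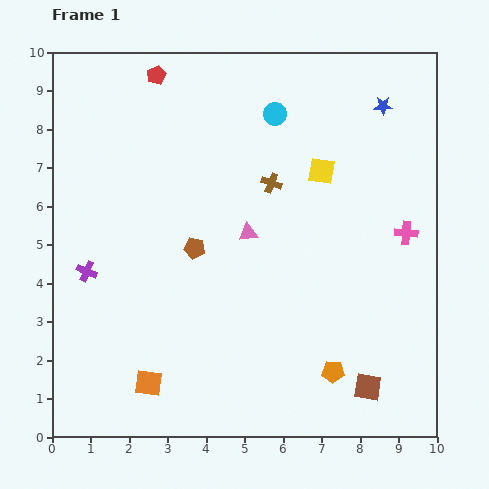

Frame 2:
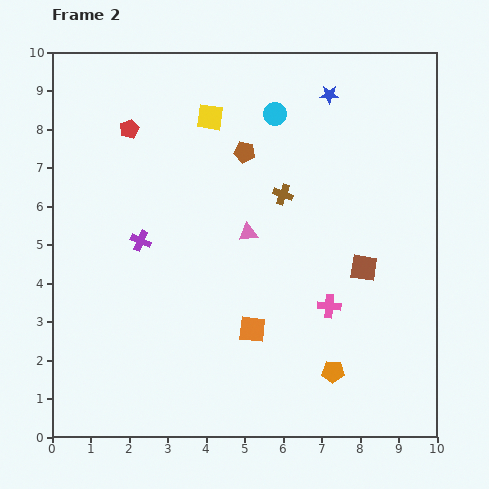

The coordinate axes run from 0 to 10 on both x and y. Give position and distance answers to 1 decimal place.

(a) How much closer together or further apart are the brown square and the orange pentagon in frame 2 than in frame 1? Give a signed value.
+1.8

Distance in frame 1: 1.0. Distance in frame 2: 2.8.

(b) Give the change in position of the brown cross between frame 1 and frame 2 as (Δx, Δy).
(0.3, -0.3)

The brown cross was at (5.7, 6.6) in frame 1 and (6.0, 6.3) in frame 2.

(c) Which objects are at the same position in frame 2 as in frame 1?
the orange pentagon, the cyan circle, the pink triangle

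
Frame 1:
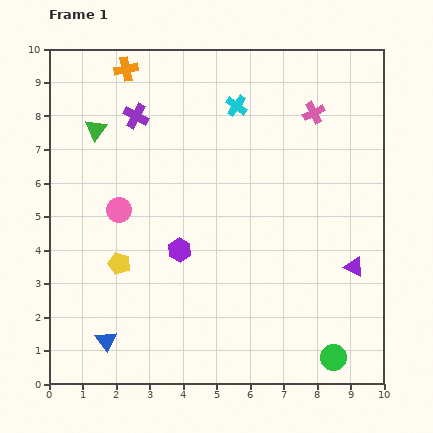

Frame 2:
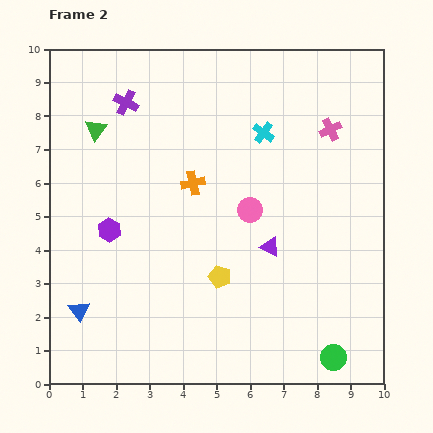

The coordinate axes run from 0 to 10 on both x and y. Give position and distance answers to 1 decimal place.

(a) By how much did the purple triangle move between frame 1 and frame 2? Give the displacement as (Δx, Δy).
(-2.5, 0.6)

The purple triangle was at (9.1, 3.5) in frame 1 and (6.6, 4.1) in frame 2.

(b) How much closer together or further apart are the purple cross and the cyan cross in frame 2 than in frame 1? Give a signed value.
+1.2

Distance in frame 1: 3.0. Distance in frame 2: 4.2.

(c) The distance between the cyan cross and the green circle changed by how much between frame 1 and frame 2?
-1.0

Distance in frame 1: 8.0. Distance in frame 2: 7.0.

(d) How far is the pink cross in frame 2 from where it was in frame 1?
0.7

The pink cross moved from (7.9, 8.1) to (8.4, 7.6), a distance of √(0.5² + 0.5²) ≈ 0.7.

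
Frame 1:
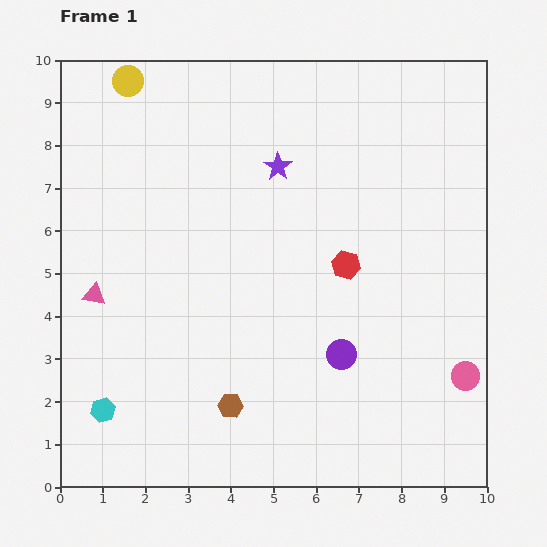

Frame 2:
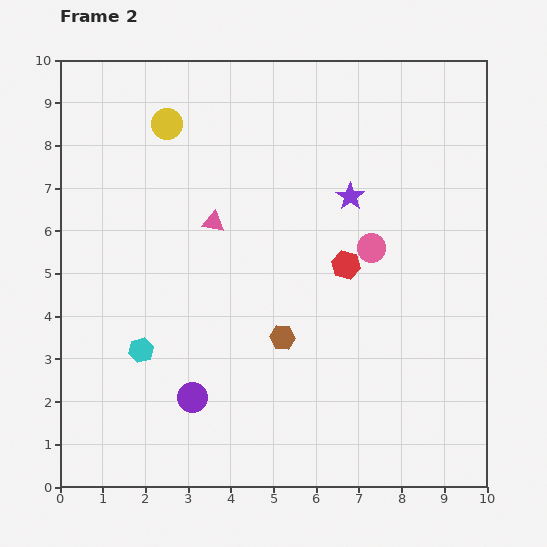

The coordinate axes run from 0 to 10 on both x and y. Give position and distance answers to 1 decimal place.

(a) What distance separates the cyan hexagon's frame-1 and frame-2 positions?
1.7

The cyan hexagon moved from (1.0, 1.8) to (1.9, 3.2), a distance of √(0.9² + 1.4²) ≈ 1.7.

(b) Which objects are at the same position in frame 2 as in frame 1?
the red hexagon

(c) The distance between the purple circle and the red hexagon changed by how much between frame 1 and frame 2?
+2.7

Distance in frame 1: 2.1. Distance in frame 2: 4.8.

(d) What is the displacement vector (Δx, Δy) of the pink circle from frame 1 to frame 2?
(-2.2, 3.0)

The pink circle was at (9.5, 2.6) in frame 1 and (7.3, 5.6) in frame 2.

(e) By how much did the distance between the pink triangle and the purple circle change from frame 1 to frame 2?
-1.9

Distance in frame 1: 6.0. Distance in frame 2: 4.1.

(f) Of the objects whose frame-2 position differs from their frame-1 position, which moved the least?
the yellow circle

(moved 1.3)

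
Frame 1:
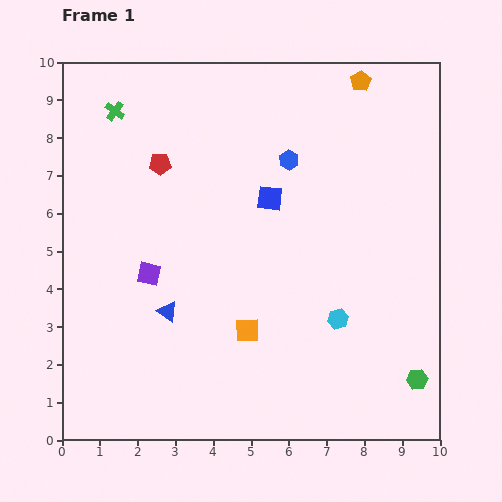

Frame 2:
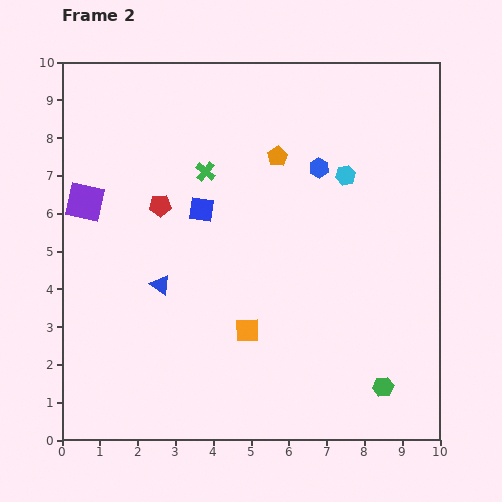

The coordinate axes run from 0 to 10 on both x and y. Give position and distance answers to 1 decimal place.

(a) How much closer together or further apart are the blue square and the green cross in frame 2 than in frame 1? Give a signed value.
-3.7

Distance in frame 1: 4.7. Distance in frame 2: 1.0.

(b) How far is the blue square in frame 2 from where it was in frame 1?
1.8

The blue square moved from (5.5, 6.4) to (3.7, 6.1), a distance of √(1.8² + 0.3²) ≈ 1.8.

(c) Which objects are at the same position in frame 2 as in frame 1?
the orange square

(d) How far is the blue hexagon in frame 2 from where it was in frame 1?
0.8

The blue hexagon moved from (6.0, 7.4) to (6.8, 7.2), a distance of √(0.8² + 0.2²) ≈ 0.8.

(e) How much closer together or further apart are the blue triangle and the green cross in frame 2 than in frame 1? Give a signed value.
-2.3

Distance in frame 1: 5.5. Distance in frame 2: 3.2.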